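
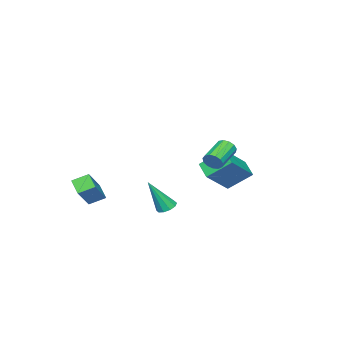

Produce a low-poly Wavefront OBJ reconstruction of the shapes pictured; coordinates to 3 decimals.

v 0.483 -1.003 -1.3
v 0.935 -1.16 -1.527
v 1.097 -1.637 0.36
v 0.976 -0.852 -1.424
v 0.828 -0.601 -1.274
v 0.548 -0.504 -1.134
v 0.244 -0.598 -1.057
v 0.031 -0.846 -1.073
v -0.009 -1.155 -1.176
v 0.139 -1.405 -1.326
v 0.418 -1.502 -1.467
v 0.723 -1.409 -1.543
v 3.449 -4.259 0.744
v 2.964 -3.626 1.116
v 2.235 -4.487 -0.453
v 1.75 -3.854 -0.082
v 3.85 -3.646 0.222
v 3.365 -3.013 0.593
v 2.636 -3.874 -0.976
v 2.151 -3.241 -0.604
v -2.259 0.679 -0.762
v -2.817 -0.047 -0.29
v -2.812 1.712 0.174
v -3.371 0.987 0.646
v -0.809 0.353 0.454
v -1.368 -0.372 0.926
v -1.363 1.387 1.39
v -1.921 0.661 1.862
v 2.705 2.697 3.123
v 2.851 2.917 3.548
v 1.58 2.882 4.002
v 1.435 2.663 3.577
v 2.782 3.125 3.37
v 1.511 3.09 3.825
v 2.689 3.197 3.114
v 1.418 3.162 3.569
v 2.601 3.11 2.861
v 1.33 3.076 3.316
v 2.546 2.893 2.691
v 1.275 2.858 3.146
v 2.542 2.613 2.658
v 1.271 2.578 3.112
v 2.589 2.36 2.773
v 1.319 2.325 3.227
v 2.674 2.214 2.998
v 1.403 2.179 3.453
v 2.769 2.222 3.263
v 1.498 2.187 3.718
v 2.843 2.38 3.484
v 1.572 2.346 3.938
v 2.874 2.64 3.59
v 1.603 2.605 4.044
f 2 1 4
f 2 4 3
f 4 1 5
f 4 5 3
f 5 1 6
f 5 6 3
f 6 1 7
f 6 7 3
f 7 1 8
f 7 8 3
f 8 1 9
f 8 9 3
f 9 1 10
f 9 10 3
f 10 1 11
f 10 11 3
f 11 1 12
f 11 12 3
f 12 1 2
f 12 2 3
f 14 16 13
f 17 14 13
f 13 16 15
f 15 17 13
f 14 20 16
f 18 14 17
f 18 20 14
f 16 20 15
f 19 17 15
f 15 20 19
f 19 18 17
f 20 18 19
f 22 24 21
f 25 22 21
f 21 24 23
f 23 25 21
f 22 28 24
f 26 22 25
f 26 28 22
f 24 28 23
f 27 25 23
f 23 28 27
f 27 26 25
f 28 26 27
f 30 29 33
f 30 33 31
f 31 33 34
f 31 34 32
f 33 29 35
f 33 35 34
f 34 35 36
f 34 36 32
f 35 29 37
f 35 37 36
f 36 37 38
f 36 38 32
f 37 29 39
f 37 39 38
f 38 39 40
f 38 40 32
f 39 29 41
f 39 41 40
f 40 41 42
f 40 42 32
f 41 29 43
f 41 43 42
f 42 43 44
f 42 44 32
f 43 29 45
f 43 45 44
f 44 45 46
f 44 46 32
f 45 29 47
f 45 47 46
f 46 47 48
f 46 48 32
f 47 29 49
f 47 49 48
f 48 49 50
f 48 50 32
f 49 29 51
f 49 51 50
f 50 51 52
f 50 52 32
f 51 29 30
f 51 30 52
f 52 30 31
f 52 31 32



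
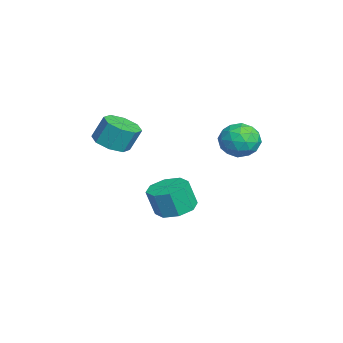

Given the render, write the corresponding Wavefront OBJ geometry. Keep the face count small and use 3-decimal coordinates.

v 1.777 1.701 -0.255
v 2.465 1.855 -0.916
v 2.455 0.345 0.136
v 3.143 0.499 -0.525
v 3.102 1.052 0.267
v 2.683 1.89 0.026
v 2.237 0.31 -0.806
v 1.818 1.148 -1.047
v 2.75 0.995 -1.257
v 3.284 1.454 -0.594
v 1.636 0.746 -0.186
v 2.17 1.205 0.477
v 2.061 1.897 -0.62
v 2.859 0.303 -0.16
v 2.834 0.628 0.306
v 3.239 0.719 -0.083
v 2.189 1.917 -0.066
v 2.594 2.008 -0.455
v 2.968 1.536 0.241
v 2.326 0.192 -0.325
v 2.731 0.283 -0.714
v 1.681 1.481 -0.697
v 2.086 1.572 -1.086
v 1.952 0.664 -1.021
v 2.634 1.482 -1.209
v 3.032 0.685 -0.979
v 2.5 0.574 -1.144
v 2.253 1.067 -1.286
v 2.948 1.752 -0.819
v 3.346 0.955 -0.589
v 3.322 1.28 -0.123
v 3.076 1.772 -0.265
v 3.115 1.246 -1.019
v 1.574 1.245 -0.191
v 1.972 0.448 0.039
v 1.844 0.428 -0.515
v 1.598 0.92 -0.657
v 1.888 1.515 0.199
v 2.286 0.718 0.429
v 2.667 1.133 0.506
v 2.42 1.626 0.364
v 1.805 0.954 0.239
v 1.986 -1.513 -4.621
v 2.707 -2.107 -4.794
v 2.695 -2.501 -3.492
v 1.974 -1.907 -3.319
v 2.933 -1.446 -4.592
v 2.921 -1.84 -3.29
v 2.604 -0.825 -4.407
v 2.592 -1.218 -3.105
v 1.913 -0.606 -4.347
v 1.901 -1 -3.046
v 1.265 -0.919 -4.448
v 1.253 -1.313 -3.146
v 1.039 -1.58 -4.65
v 1.027 -1.974 -3.348
v 1.368 -2.202 -4.835
v 1.356 -2.595 -3.533
v 2.059 -2.42 -4.894
v 2.047 -2.814 -3.593
v 1.438 -4.251 -0.897
v 1.989 -4.881 -0.593
v 1.972 -4.359 0.52
v 1.422 -3.729 0.217
v 2.322 -4.341 -0.841
v 2.305 -3.82 0.273
v 2.138 -3.748 -1.122
v 2.121 -3.227 -0.008
v 1.544 -3.45 -1.27
v 1.527 -2.928 -0.157
v 0.888 -3.621 -1.2
v 0.871 -3.099 -0.087
v 0.555 -4.16 -0.953
v 0.538 -3.639 0.161
v 0.739 -4.753 -0.672
v 0.722 -4.232 0.442
v 1.333 -5.052 -0.523
v 1.316 -4.53 0.59
f 1 38 17
f 38 12 41
f 17 41 6
f 38 41 17
f 1 17 13
f 17 6 18
f 13 18 2
f 17 18 13
f 1 13 22
f 13 2 23
f 22 23 8
f 13 23 22
f 1 22 34
f 22 8 37
f 34 37 11
f 22 37 34
f 1 34 38
f 34 11 42
f 38 42 12
f 34 42 38
f 2 18 29
f 18 6 32
f 29 32 10
f 18 32 29
f 6 41 19
f 41 12 40
f 19 40 5
f 41 40 19
f 12 42 39
f 42 11 35
f 39 35 3
f 42 35 39
f 11 37 36
f 37 8 24
f 36 24 7
f 37 24 36
f 8 23 28
f 23 2 25
f 28 25 9
f 23 25 28
f 4 30 16
f 30 10 31
f 16 31 5
f 30 31 16
f 4 16 14
f 16 5 15
f 14 15 3
f 16 15 14
f 4 14 21
f 14 3 20
f 21 20 7
f 14 20 21
f 4 21 26
f 21 7 27
f 26 27 9
f 21 27 26
f 4 26 30
f 26 9 33
f 30 33 10
f 26 33 30
f 5 31 19
f 31 10 32
f 19 32 6
f 31 32 19
f 3 15 39
f 15 5 40
f 39 40 12
f 15 40 39
f 7 20 36
f 20 3 35
f 36 35 11
f 20 35 36
f 9 27 28
f 27 7 24
f 28 24 8
f 27 24 28
f 10 33 29
f 33 9 25
f 29 25 2
f 33 25 29
f 44 43 47
f 44 47 45
f 45 47 48
f 45 48 46
f 47 43 49
f 47 49 48
f 48 49 50
f 48 50 46
f 49 43 51
f 49 51 50
f 50 51 52
f 50 52 46
f 51 43 53
f 51 53 52
f 52 53 54
f 52 54 46
f 53 43 55
f 53 55 54
f 54 55 56
f 54 56 46
f 55 43 57
f 55 57 56
f 56 57 58
f 56 58 46
f 57 43 59
f 57 59 58
f 58 59 60
f 58 60 46
f 59 43 44
f 59 44 60
f 60 44 45
f 60 45 46
f 62 61 65
f 62 65 63
f 63 65 66
f 63 66 64
f 65 61 67
f 65 67 66
f 66 67 68
f 66 68 64
f 67 61 69
f 67 69 68
f 68 69 70
f 68 70 64
f 69 61 71
f 69 71 70
f 70 71 72
f 70 72 64
f 71 61 73
f 71 73 72
f 72 73 74
f 72 74 64
f 73 61 75
f 73 75 74
f 74 75 76
f 74 76 64
f 75 61 77
f 75 77 76
f 76 77 78
f 76 78 64
f 77 61 62
f 77 62 78
f 78 62 63
f 78 63 64



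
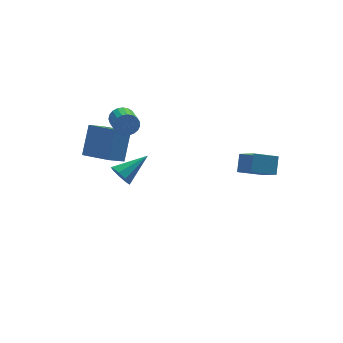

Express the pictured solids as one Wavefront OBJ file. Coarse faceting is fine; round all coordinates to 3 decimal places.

v -2.224 3.254 -3.771
v -1.795 2.918 -4.356
v -0.496 3.826 -2.829
v -1.901 3.441 -4.478
v -2.158 3.876 -4.27
v -2.447 4.021 -3.828
v -2.631 3.807 -3.359
v -2.625 3.334 -3.083
v -2.432 2.824 -3.129
v -2.141 2.516 -3.475
v -1.89 2.553 -3.96
v -3.494 3.204 -1.795
v -2.44 1.454 -1.16
v -4.46 2.837 -1.205
v -3.406 1.086 -0.57
v -2.854 4.194 -0.13
v -1.8 2.443 0.505
v -3.82 3.826 0.46
v -2.766 2.076 1.095
v -2.298 2.415 1.718
v -1.962 2.215 1.101
v -2.046 0.825 1.505
v -2.382 1.025 2.122
v -1.728 2.256 1.29
v -1.812 0.866 1.694
v -1.593 2.325 1.553
v -1.676 0.935 1.957
v -1.579 2.409 1.845
v -1.663 1.019 2.249
v -1.69 2.494 2.114
v -1.774 1.104 2.518
v -1.906 2.565 2.315
v -1.99 1.175 2.719
v -2.19 2.611 2.413
v -2.273 1.221 2.817
v -2.492 2.622 2.39
v -2.576 1.232 2.795
v -2.761 2.598 2.252
v -2.845 1.208 2.656
v -2.95 2.542 2.021
v -3.034 1.152 2.425
v -3.026 2.465 1.737
v -3.11 1.075 2.142
v -2.976 2.378 1.451
v -3.06 0.988 1.855
v -2.809 2.298 1.21
v -2.893 0.908 1.614
v -2.554 2.238 1.057
v -2.638 0.848 1.462
v -2.254 2.209 1.019
v -2.338 0.819 1.423
v 2.395 -3.426 0.558
v 2.71 -4.774 1.51
v 2.728 -2.734 1.427
v 3.044 -4.081 2.379
v 3.756 -3.459 0.061
v 4.072 -4.806 1.013
v 4.09 -2.766 0.93
v 4.405 -4.114 1.882
f 2 1 4
f 2 4 3
f 4 1 5
f 4 5 3
f 5 1 6
f 5 6 3
f 6 1 7
f 6 7 3
f 7 1 8
f 7 8 3
f 8 1 9
f 8 9 3
f 9 1 10
f 9 10 3
f 10 1 11
f 10 11 3
f 11 1 2
f 11 2 3
f 13 15 12
f 16 13 12
f 12 15 14
f 14 16 12
f 13 19 15
f 17 13 16
f 17 19 13
f 15 19 14
f 18 16 14
f 14 19 18
f 18 17 16
f 19 17 18
f 21 20 24
f 21 24 22
f 22 24 25
f 22 25 23
f 24 20 26
f 24 26 25
f 25 26 27
f 25 27 23
f 26 20 28
f 26 28 27
f 27 28 29
f 27 29 23
f 28 20 30
f 28 30 29
f 29 30 31
f 29 31 23
f 30 20 32
f 30 32 31
f 31 32 33
f 31 33 23
f 32 20 34
f 32 34 33
f 33 34 35
f 33 35 23
f 34 20 36
f 34 36 35
f 35 36 37
f 35 37 23
f 36 20 38
f 36 38 37
f 37 38 39
f 37 39 23
f 38 20 40
f 38 40 39
f 39 40 41
f 39 41 23
f 40 20 42
f 40 42 41
f 41 42 43
f 41 43 23
f 42 20 44
f 42 44 43
f 43 44 45
f 43 45 23
f 44 20 46
f 44 46 45
f 45 46 47
f 45 47 23
f 46 20 48
f 46 48 47
f 47 48 49
f 47 49 23
f 48 20 50
f 48 50 49
f 49 50 51
f 49 51 23
f 50 20 21
f 50 21 51
f 51 21 22
f 51 22 23
f 53 55 52
f 56 53 52
f 52 55 54
f 54 56 52
f 53 59 55
f 57 53 56
f 57 59 53
f 55 59 54
f 58 56 54
f 54 59 58
f 58 57 56
f 59 57 58



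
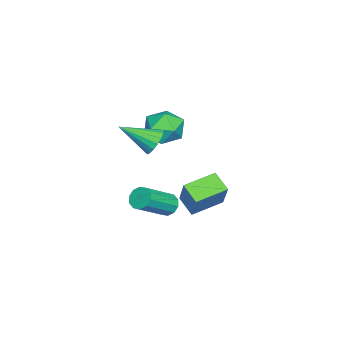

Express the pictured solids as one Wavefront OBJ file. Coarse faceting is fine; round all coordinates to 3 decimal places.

v 0.255 4.761 -3.065
v -0.411 3.99 -2.45
v 1.257 5.21 -1.417
v 0.59 4.439 -0.802
v 1.41 3.481 -3.418
v 0.743 2.71 -2.803
v 2.411 3.93 -1.77
v 1.745 3.159 -1.155
v -3.522 1.524 -0.363
v -2.492 2.026 -0.587
v -2.648 0.174 0.627
v -1.618 0.676 0.403
v -2.383 1.203 1.109
v -2.923 2.037 0.498
v -2.217 0.163 -0.458
v -2.757 0.997 -1.069
v -1.686 1.185 -0.645
v -1.789 1.828 0.323
v -3.351 0.372 -0.283
v -3.454 1.015 0.685
v 0.607 1.463 0.935
v 1.008 1.883 1.514
v 0.933 -0.243 1.945
v 0.636 1.885 1.638
v 0.257 1.79 1.601
v -0.042 1.621 1.411
v -0.192 1.416 1.112
v -0.16 1.221 0.773
v 0.049 1.082 0.471
v 0.385 1.031 0.275
v 0.772 1.078 0.23
v 1.121 1.214 0.347
v 1.352 1.407 0.599
v 1.413 1.613 0.927
v 1.289 1.785 1.258
v 2.646 2.601 -2.017
v 2.956 2.367 -2.55
v 4.385 1.405 -1.297
v 4.074 1.639 -0.763
v 3.12 2.729 -2.458
v 4.548 1.767 -1.205
v 3.102 3.043 -2.197
v 4.53 2.08 -0.944
v 2.91 3.187 -1.868
v 4.338 2.225 -0.614
v 2.617 3.108 -1.595
v 4.046 2.146 -0.342
v 2.335 2.835 -1.483
v 3.764 1.873 -0.23
v 2.172 2.473 -1.575
v 3.6 1.511 -0.322
v 2.19 2.16 -1.836
v 3.618 1.197 -0.583
v 2.382 2.015 -2.166
v 3.81 1.053 -0.912
v 2.674 2.094 -2.438
v 4.103 1.132 -1.185
f 2 4 1
f 5 2 1
f 1 4 3
f 3 5 1
f 2 8 4
f 6 2 5
f 6 8 2
f 4 8 3
f 7 5 3
f 3 8 7
f 7 6 5
f 8 6 7
f 9 20 14
f 9 14 10
f 9 10 16
f 9 16 19
f 9 19 20
f 10 14 18
f 14 20 13
f 20 19 11
f 19 16 15
f 16 10 17
f 12 18 13
f 12 13 11
f 12 11 15
f 12 15 17
f 12 17 18
f 13 18 14
f 11 13 20
f 15 11 19
f 17 15 16
f 18 17 10
f 22 21 24
f 22 24 23
f 24 21 25
f 24 25 23
f 25 21 26
f 25 26 23
f 26 21 27
f 26 27 23
f 27 21 28
f 27 28 23
f 28 21 29
f 28 29 23
f 29 21 30
f 29 30 23
f 30 21 31
f 30 31 23
f 31 21 32
f 31 32 23
f 32 21 33
f 32 33 23
f 33 21 34
f 33 34 23
f 34 21 35
f 34 35 23
f 35 21 22
f 35 22 23
f 37 36 40
f 37 40 38
f 38 40 41
f 38 41 39
f 40 36 42
f 40 42 41
f 41 42 43
f 41 43 39
f 42 36 44
f 42 44 43
f 43 44 45
f 43 45 39
f 44 36 46
f 44 46 45
f 45 46 47
f 45 47 39
f 46 36 48
f 46 48 47
f 47 48 49
f 47 49 39
f 48 36 50
f 48 50 49
f 49 50 51
f 49 51 39
f 50 36 52
f 50 52 51
f 51 52 53
f 51 53 39
f 52 36 54
f 52 54 53
f 53 54 55
f 53 55 39
f 54 36 56
f 54 56 55
f 55 56 57
f 55 57 39
f 56 36 37
f 56 37 57
f 57 37 38
f 57 38 39



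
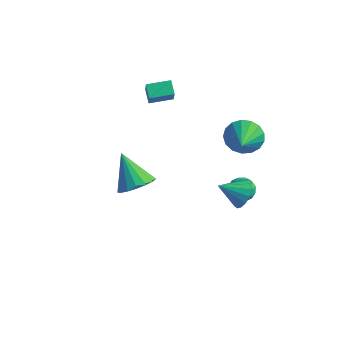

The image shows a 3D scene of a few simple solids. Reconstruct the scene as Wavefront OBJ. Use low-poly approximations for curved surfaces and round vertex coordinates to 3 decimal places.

v 0.318 -3.373 0.504
v 1.007 -3.593 1.165
v -0.898 -2.887 1.936
v 1.081 -3.139 1.074
v 0.98 -2.739 0.852
v 0.727 -2.483 0.55
v 0.381 -2.432 0.238
v 0.02 -2.596 -0.013
v -0.272 -2.938 -0.145
v -0.429 -3.379 -0.129
v -0.415 -3.819 0.032
v -0.233 -4.157 0.302
v 0.076 -4.315 0.618
v 0.44 -4.258 0.908
v 0.776 -3.997 1.105
v 3.213 2.285 -2.521
v 3.72 1.816 -2.777
v 2.36 1.484 -2.743
v 2.867 1.015 -2.999
v 2.845 1.178 -2.281
v 3.372 1.673 -2.144
v 2.708 1.627 -3.376
v 3.235 2.122 -3.239
v 3.407 1.409 -3.305
v 3.492 1.132 -2.629
v 2.588 2.168 -2.891
v 2.673 1.891 -2.215
v 3.542 2.121 -2.63
v 2.538 1.179 -2.89
v 2.526 1.275 -2.469
v 2.823 0.999 -2.619
v 3.337 2.036 -2.258
v 3.635 1.761 -2.408
v 3.12 1.386 -2.117
v 2.445 1.539 -3.112
v 2.743 1.264 -3.262
v 3.257 2.301 -2.901
v 3.554 2.025 -3.051
v 2.96 1.914 -3.403
v 3.656 1.606 -3.09
v 3.154 1.136 -3.221
v 3.061 1.495 -3.442
v 3.371 1.786 -3.362
v 3.705 1.443 -2.693
v 3.204 0.972 -2.823
v 3.191 1.068 -2.402
v 3.501 1.359 -2.321
v 3.522 1.204 -3.003
v 2.876 2.328 -2.697
v 2.375 1.857 -2.827
v 2.579 1.941 -3.199
v 2.889 2.232 -3.118
v 2.926 2.164 -2.299
v 2.424 1.694 -2.43
v 2.709 1.514 -2.158
v 3.019 1.805 -2.078
v 2.558 2.096 -2.517
v -2.988 2.385 0.292
v -2.537 1.804 1.436
v -3.516 2.859 0.741
v -3.065 2.279 1.885
v -2.095 3.281 0.395
v -1.644 2.701 1.539
v -2.623 3.756 0.844
v -2.172 3.175 1.988
v 3.786 0.513 -1.601
v 4.399 0.136 -1.13
v 2.814 -0.193 -0.899
v 4.306 0.475 -0.917
v 4.094 0.824 -0.86
v 3.811 1.101 -0.974
v 3.523 1.243 -1.23
v 3.294 1.218 -1.572
v 3.179 1.031 -1.92
v 3.202 0.726 -2.195
v 3.359 0.371 -2.334
v 3.614 0.049 -2.305
v 3.908 -0.166 -2.114
v 4.174 -0.227 -1.806
v 4.351 -0.118 -1.451
v 2.14 3.186 -0.243
v 2.996 3.303 -0.805
v 2.76 1.954 0.443
v 3.082 3.572 -0.401
v 2.953 3.752 0.039
v 2.638 3.803 0.415
v 2.208 3.712 0.64
v 1.763 3.501 0.662
v 1.405 3.217 0.477
v 1.215 2.927 0.127
v 1.237 2.695 -0.307
v 1.466 2.576 -0.728
v 1.849 2.597 -1.037
v 2.299 2.752 -1.164
v 2.713 3.007 -1.08
f 2 1 4
f 2 4 3
f 4 1 5
f 4 5 3
f 5 1 6
f 5 6 3
f 6 1 7
f 6 7 3
f 7 1 8
f 7 8 3
f 8 1 9
f 8 9 3
f 9 1 10
f 9 10 3
f 10 1 11
f 10 11 3
f 11 1 12
f 11 12 3
f 12 1 13
f 12 13 3
f 13 1 14
f 13 14 3
f 14 1 15
f 14 15 3
f 15 1 2
f 15 2 3
f 16 53 32
f 53 27 56
f 32 56 21
f 53 56 32
f 16 32 28
f 32 21 33
f 28 33 17
f 32 33 28
f 16 28 37
f 28 17 38
f 37 38 23
f 28 38 37
f 16 37 49
f 37 23 52
f 49 52 26
f 37 52 49
f 16 49 53
f 49 26 57
f 53 57 27
f 49 57 53
f 17 33 44
f 33 21 47
f 44 47 25
f 33 47 44
f 21 56 34
f 56 27 55
f 34 55 20
f 56 55 34
f 27 57 54
f 57 26 50
f 54 50 18
f 57 50 54
f 26 52 51
f 52 23 39
f 51 39 22
f 52 39 51
f 23 38 43
f 38 17 40
f 43 40 24
f 38 40 43
f 19 45 31
f 45 25 46
f 31 46 20
f 45 46 31
f 19 31 29
f 31 20 30
f 29 30 18
f 31 30 29
f 19 29 36
f 29 18 35
f 36 35 22
f 29 35 36
f 19 36 41
f 36 22 42
f 41 42 24
f 36 42 41
f 19 41 45
f 41 24 48
f 45 48 25
f 41 48 45
f 20 46 34
f 46 25 47
f 34 47 21
f 46 47 34
f 18 30 54
f 30 20 55
f 54 55 27
f 30 55 54
f 22 35 51
f 35 18 50
f 51 50 26
f 35 50 51
f 24 42 43
f 42 22 39
f 43 39 23
f 42 39 43
f 25 48 44
f 48 24 40
f 44 40 17
f 48 40 44
f 59 61 58
f 62 59 58
f 58 61 60
f 60 62 58
f 59 65 61
f 63 59 62
f 63 65 59
f 61 65 60
f 64 62 60
f 60 65 64
f 64 63 62
f 65 63 64
f 67 66 69
f 67 69 68
f 69 66 70
f 69 70 68
f 70 66 71
f 70 71 68
f 71 66 72
f 71 72 68
f 72 66 73
f 72 73 68
f 73 66 74
f 73 74 68
f 74 66 75
f 74 75 68
f 75 66 76
f 75 76 68
f 76 66 77
f 76 77 68
f 77 66 78
f 77 78 68
f 78 66 79
f 78 79 68
f 79 66 80
f 79 80 68
f 80 66 67
f 80 67 68
f 82 81 84
f 82 84 83
f 84 81 85
f 84 85 83
f 85 81 86
f 85 86 83
f 86 81 87
f 86 87 83
f 87 81 88
f 87 88 83
f 88 81 89
f 88 89 83
f 89 81 90
f 89 90 83
f 90 81 91
f 90 91 83
f 91 81 92
f 91 92 83
f 92 81 93
f 92 93 83
f 93 81 94
f 93 94 83
f 94 81 95
f 94 95 83
f 95 81 82
f 95 82 83



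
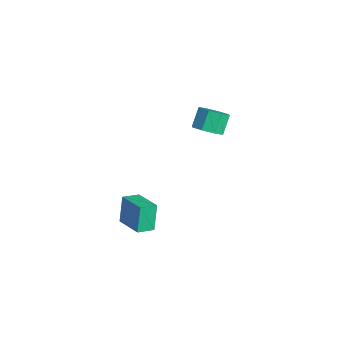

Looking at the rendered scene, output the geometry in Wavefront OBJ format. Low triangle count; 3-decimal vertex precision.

v 2.796 2.269 3.271
v 3.404 2.709 3.275
v 2.991 3.271 4.073
v 2.384 2.831 4.069
v 2.993 2.904 2.925
v 2.58 3.467 3.723
v 2.467 2.728 2.777
v 2.054 3.29 3.576
v 2.134 2.282 2.919
v 1.721 2.844 3.718
v 2.189 1.829 3.267
v 1.776 2.391 4.065
v 2.6 1.633 3.617
v 2.187 2.196 4.415
v 3.126 1.81 3.764
v 2.713 2.372 4.563
v 3.459 2.256 3.622
v 3.046 2.818 4.421
v 1.635 -1.545 -2.642
v 1.226 -1.183 -1.352
v 1.611 -0.7 -2.886
v 1.202 -0.338 -1.597
v 3.098 -1.382 -2.223
v 2.689 -1.02 -0.934
v 3.074 -0.537 -2.468
v 2.665 -0.175 -1.178
f 2 1 5
f 2 5 3
f 3 5 6
f 3 6 4
f 5 1 7
f 5 7 6
f 6 7 8
f 6 8 4
f 7 1 9
f 7 9 8
f 8 9 10
f 8 10 4
f 9 1 11
f 9 11 10
f 10 11 12
f 10 12 4
f 11 1 13
f 11 13 12
f 12 13 14
f 12 14 4
f 13 1 15
f 13 15 14
f 14 15 16
f 14 16 4
f 15 1 17
f 15 17 16
f 16 17 18
f 16 18 4
f 17 1 2
f 17 2 18
f 18 2 3
f 18 3 4
f 20 22 19
f 23 20 19
f 19 22 21
f 21 23 19
f 20 26 22
f 24 20 23
f 24 26 20
f 22 26 21
f 25 23 21
f 21 26 25
f 25 24 23
f 26 24 25



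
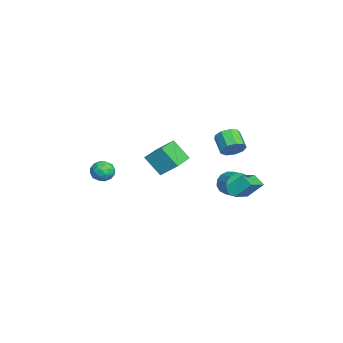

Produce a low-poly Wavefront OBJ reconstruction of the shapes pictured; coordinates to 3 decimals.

v 0.462 3.302 -3.203
v 0.818 3.053 -3.91
v 1.814 3.549 -3.584
v 1.458 3.798 -2.877
v 0.654 3.44 -3.999
v 1.65 3.936 -3.672
v 0.438 3.79 -3.874
v 1.435 4.286 -3.548
v 0.229 4.01 -3.569
v 1.226 4.506 -3.243
v 0.083 4.039 -3.167
v 1.079 4.536 -2.84
v 0.037 3.872 -2.774
v 1.034 4.368 -2.447
v 0.106 3.551 -2.496
v 1.102 4.047 -2.17
v 0.27 3.164 -2.408
v 1.266 3.66 -2.081
v 0.485 2.814 -2.532
v 1.482 3.31 -2.206
v 0.694 2.594 -2.837
v 1.691 3.09 -2.511
v 0.841 2.564 -3.24
v 1.837 3.061 -2.913
v 0.886 2.732 -3.633
v 1.883 3.228 -3.306
v 3.627 2.924 -1.938
v 3.679 3.812 -1.004
v 2.318 3.688 -2.591
v 2.371 4.576 -1.656
v 4.149 3.404 -2.424
v 4.202 4.292 -1.489
v 2.841 4.168 -3.076
v 2.893 5.056 -2.142
v -5.22 -0.752 -3.191
v -4.86 0.25 -2.282
v -4.714 0.177 -4.417
v -4.354 1.18 -3.508
v -3.546 -1.48 -3.052
v -3.186 -0.477 -2.143
v -3.04 -0.55 -4.278
v -2.68 0.452 -3.369
v 2.235 -3.947 -1.084
v 2.549 -3.457 -1.552
v 3.271 -4.023 -0.468
v 3.585 -3.533 -0.936
v 3.052 -3.309 -0.464
v 2.412 -3.262 -0.845
v 3.408 -4.218 -1.175
v 2.768 -4.171 -1.556
v 3.275 -3.625 -1.608
v 3.054 -3.063 -1.168
v 2.766 -4.417 -0.852
v 2.545 -3.855 -0.412
v 2.301 -3.695 -1.372
v 3.519 -3.785 -0.648
v 3.205 -3.653 -0.37
v 3.39 -3.365 -0.645
v 2.22 -3.581 -0.957
v 2.405 -3.293 -1.232
v 2.7 -3.206 -0.592
v 3.415 -4.187 -0.788
v 3.6 -3.899 -1.063
v 2.43 -4.115 -1.375
v 2.615 -3.827 -1.65
v 3.12 -4.274 -1.428
v 2.912 -3.506 -1.68
v 3.521 -3.551 -1.318
v 3.417 -3.953 -1.459
v 3.041 -3.925 -1.683
v 2.783 -3.176 -1.422
v 3.392 -3.221 -1.059
v 3.078 -3.089 -0.782
v 2.702 -3.061 -1.006
v 3.209 -3.274 -1.455
v 2.428 -4.259 -0.961
v 3.037 -4.304 -0.598
v 3.118 -4.419 -1.014
v 2.742 -4.391 -1.238
v 2.299 -3.929 -0.702
v 2.908 -3.974 -0.34
v 2.779 -3.555 -0.337
v 2.403 -3.527 -0.561
v 2.611 -4.206 -0.565
v -3.35 3.693 -2.35
v -2.866 3.321 -1.833
v -3.885 2.996 -1.112
v -4.37 3.367 -1.63
v -2.93 3.845 -1.687
v -3.949 3.519 -0.966
v -3.191 4.297 -1.851
v -4.21 3.972 -1.131
v -3.526 4.467 -2.249
v -4.545 4.141 -1.528
v -3.779 4.274 -2.694
v -4.798 3.948 -1.974
v -3.832 3.809 -2.979
v -4.851 3.484 -2.258
v -3.659 3.29 -2.969
v -4.678 2.965 -2.248
v -3.342 2.959 -2.67
v -4.361 2.634 -1.949
v -3.029 2.972 -2.221
v -4.048 2.646 -1.501
f 2 1 5
f 2 5 3
f 3 5 6
f 3 6 4
f 5 1 7
f 5 7 6
f 6 7 8
f 6 8 4
f 7 1 9
f 7 9 8
f 8 9 10
f 8 10 4
f 9 1 11
f 9 11 10
f 10 11 12
f 10 12 4
f 11 1 13
f 11 13 12
f 12 13 14
f 12 14 4
f 13 1 15
f 13 15 14
f 14 15 16
f 14 16 4
f 15 1 17
f 15 17 16
f 16 17 18
f 16 18 4
f 17 1 19
f 17 19 18
f 18 19 20
f 18 20 4
f 19 1 21
f 19 21 20
f 20 21 22
f 20 22 4
f 21 1 23
f 21 23 22
f 22 23 24
f 22 24 4
f 23 1 25
f 23 25 24
f 24 25 26
f 24 26 4
f 25 1 2
f 25 2 26
f 26 2 3
f 26 3 4
f 28 30 27
f 31 28 27
f 27 30 29
f 29 31 27
f 28 34 30
f 32 28 31
f 32 34 28
f 30 34 29
f 33 31 29
f 29 34 33
f 33 32 31
f 34 32 33
f 36 38 35
f 39 36 35
f 35 38 37
f 37 39 35
f 36 42 38
f 40 36 39
f 40 42 36
f 38 42 37
f 41 39 37
f 37 42 41
f 41 40 39
f 42 40 41
f 43 80 59
f 80 54 83
f 59 83 48
f 80 83 59
f 43 59 55
f 59 48 60
f 55 60 44
f 59 60 55
f 43 55 64
f 55 44 65
f 64 65 50
f 55 65 64
f 43 64 76
f 64 50 79
f 76 79 53
f 64 79 76
f 43 76 80
f 76 53 84
f 80 84 54
f 76 84 80
f 44 60 71
f 60 48 74
f 71 74 52
f 60 74 71
f 48 83 61
f 83 54 82
f 61 82 47
f 83 82 61
f 54 84 81
f 84 53 77
f 81 77 45
f 84 77 81
f 53 79 78
f 79 50 66
f 78 66 49
f 79 66 78
f 50 65 70
f 65 44 67
f 70 67 51
f 65 67 70
f 46 72 58
f 72 52 73
f 58 73 47
f 72 73 58
f 46 58 56
f 58 47 57
f 56 57 45
f 58 57 56
f 46 56 63
f 56 45 62
f 63 62 49
f 56 62 63
f 46 63 68
f 63 49 69
f 68 69 51
f 63 69 68
f 46 68 72
f 68 51 75
f 72 75 52
f 68 75 72
f 47 73 61
f 73 52 74
f 61 74 48
f 73 74 61
f 45 57 81
f 57 47 82
f 81 82 54
f 57 82 81
f 49 62 78
f 62 45 77
f 78 77 53
f 62 77 78
f 51 69 70
f 69 49 66
f 70 66 50
f 69 66 70
f 52 75 71
f 75 51 67
f 71 67 44
f 75 67 71
f 86 85 89
f 86 89 87
f 87 89 90
f 87 90 88
f 89 85 91
f 89 91 90
f 90 91 92
f 90 92 88
f 91 85 93
f 91 93 92
f 92 93 94
f 92 94 88
f 93 85 95
f 93 95 94
f 94 95 96
f 94 96 88
f 95 85 97
f 95 97 96
f 96 97 98
f 96 98 88
f 97 85 99
f 97 99 98
f 98 99 100
f 98 100 88
f 99 85 101
f 99 101 100
f 100 101 102
f 100 102 88
f 101 85 103
f 101 103 102
f 102 103 104
f 102 104 88
f 103 85 86
f 103 86 104
f 104 86 87
f 104 87 88



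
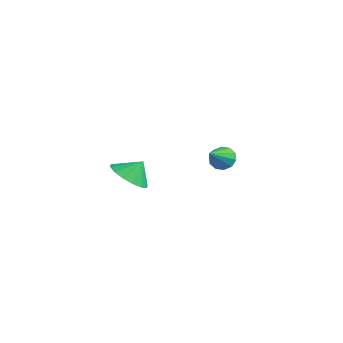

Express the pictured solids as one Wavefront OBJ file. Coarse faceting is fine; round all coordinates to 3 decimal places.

v -2.581 -4.022 1.043
v -1.978 -4.725 1.391
v -2.359 -3.438 1.837
v -1.682 -4.432 1.093
v -1.626 -4.029 0.781
v -1.827 -3.624 0.54
v -2.23 -3.325 0.433
v -2.727 -3.213 0.49
v -3.185 -3.318 0.695
v -3.481 -3.611 0.993
v -3.536 -4.014 1.305
v -3.335 -4.419 1.546
v -2.933 -4.718 1.653
v -2.436 -4.83 1.596
v -4.058 1.951 -0.236
v -3.677 1.745 -0.747
v -3.502 0.809 0.636
v -3.458 2.02 -0.527
v -3.469 2.268 -0.196
v -3.704 2.395 0.12
v -4.074 2.352 0.301
v -4.438 2.156 0.276
v -4.657 1.882 0.056
v -4.647 1.634 -0.276
v -4.411 1.507 -0.592
v -4.041 1.55 -0.772
f 2 1 4
f 2 4 3
f 4 1 5
f 4 5 3
f 5 1 6
f 5 6 3
f 6 1 7
f 6 7 3
f 7 1 8
f 7 8 3
f 8 1 9
f 8 9 3
f 9 1 10
f 9 10 3
f 10 1 11
f 10 11 3
f 11 1 12
f 11 12 3
f 12 1 13
f 12 13 3
f 13 1 14
f 13 14 3
f 14 1 2
f 14 2 3
f 16 15 18
f 16 18 17
f 18 15 19
f 18 19 17
f 19 15 20
f 19 20 17
f 20 15 21
f 20 21 17
f 21 15 22
f 21 22 17
f 22 15 23
f 22 23 17
f 23 15 24
f 23 24 17
f 24 15 25
f 24 25 17
f 25 15 26
f 25 26 17
f 26 15 16
f 26 16 17



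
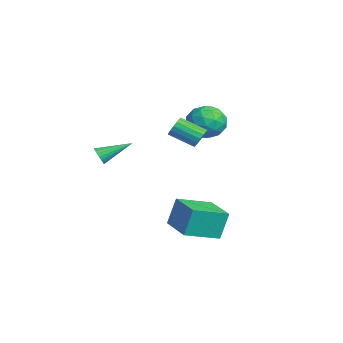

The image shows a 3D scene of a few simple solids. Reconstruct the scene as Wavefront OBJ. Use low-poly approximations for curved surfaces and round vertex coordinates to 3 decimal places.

v 3.072 -0.024 -3.805
v 2.932 0.508 -2.101
v 2.722 2.032 -4.475
v 2.582 2.563 -2.771
v 5.198 0.357 -3.749
v 5.058 0.888 -2.045
v 4.848 2.412 -4.419
v 4.708 2.944 -2.715
v -3.073 -2.441 -1.112
v -2.84 -2.681 -0.578
v -3.047 -0.539 -0.268
v -2.622 -2.624 -0.712
v -2.482 -2.536 -0.915
v -2.444 -2.431 -1.152
v -2.515 -2.328 -1.382
v -2.683 -2.245 -1.566
v -2.918 -2.195 -1.671
v -3.179 -2.188 -1.679
v -3.423 -2.224 -1.589
v -3.606 -2.298 -1.417
v -3.696 -2.397 -1.192
v -3.679 -2.503 -0.953
v -3.558 -2.598 -0.741
v -3.352 -2.666 -0.594
v -3.098 -2.696 -0.536
v 1.447 2.254 1.615
v 1.865 1.824 1.295
v 1.131 0.536 2.065
v 0.713 0.966 2.385
v 2.024 1.897 1.569
v 1.29 0.61 2.339
v 2.051 2.052 1.854
v 1.317 0.765 2.624
v 1.939 2.254 2.084
v 1.205 0.966 2.854
v 1.715 2.455 2.207
v 0.981 1.168 2.977
v 1.429 2.61 2.194
v 0.695 1.323 2.964
v 1.147 2.684 2.048
v 0.413 1.396 2.818
v 0.934 2.659 1.803
v 0.2 1.371 2.573
v 0.839 2.541 1.515
v 0.105 1.254 2.285
v 0.883 2.357 1.25
v 0.149 1.07 2.02
v 1.056 2.15 1.069
v 0.322 0.863 1.839
v 1.319 1.966 1.012
v 0.585 0.679 1.782
v 1.611 1.849 1.094
v 0.877 0.561 1.864
v -2.994 4.844 1.007
v -1.933 4.345 0.542
v -3.587 2.995 1.638
v -2.526 2.496 1.173
v -2.477 3.255 2.18
v -2.111 4.397 1.79
v -3.409 2.943 0.39
v -3.043 4.085 0
v -2.19 3.17 0.16
v -1.614 3.362 1.266
v -3.906 3.978 0.914
v -3.33 4.17 2.02
v -2.411 4.757 0.719
v -3.109 2.583 1.461
v -3.08 3.029 2.053
v -2.456 2.736 1.779
v -2.516 4.787 1.453
v -1.892 4.494 1.179
v -2.212 3.853 2.142
v -3.628 2.846 1.001
v -3.004 2.553 0.727
v -3.064 4.604 0.401
v -2.44 4.311 0.127
v -3.308 3.487 0.038
v -1.939 3.772 0.221
v -2.287 2.686 0.592
v -2.806 2.949 0.132
v -2.591 3.62 -0.097
v -1.6 3.886 0.871
v -1.949 2.799 1.242
v -1.92 3.245 1.834
v -1.704 3.916 1.605
v -1.751 3.195 0.647
v -3.571 4.541 0.938
v -3.92 3.454 1.309
v -3.816 3.424 0.575
v -3.6 4.095 0.346
v -3.233 4.654 1.588
v -3.581 3.568 1.959
v -2.929 3.72 2.277
v -2.714 4.391 2.048
v -3.769 4.145 1.533
f 2 4 1
f 5 2 1
f 1 4 3
f 3 5 1
f 2 8 4
f 6 2 5
f 6 8 2
f 4 8 3
f 7 5 3
f 3 8 7
f 7 6 5
f 8 6 7
f 10 9 12
f 10 12 11
f 12 9 13
f 12 13 11
f 13 9 14
f 13 14 11
f 14 9 15
f 14 15 11
f 15 9 16
f 15 16 11
f 16 9 17
f 16 17 11
f 17 9 18
f 17 18 11
f 18 9 19
f 18 19 11
f 19 9 20
f 19 20 11
f 20 9 21
f 20 21 11
f 21 9 22
f 21 22 11
f 22 9 23
f 22 23 11
f 23 9 24
f 23 24 11
f 24 9 25
f 24 25 11
f 25 9 10
f 25 10 11
f 27 26 30
f 27 30 28
f 28 30 31
f 28 31 29
f 30 26 32
f 30 32 31
f 31 32 33
f 31 33 29
f 32 26 34
f 32 34 33
f 33 34 35
f 33 35 29
f 34 26 36
f 34 36 35
f 35 36 37
f 35 37 29
f 36 26 38
f 36 38 37
f 37 38 39
f 37 39 29
f 38 26 40
f 38 40 39
f 39 40 41
f 39 41 29
f 40 26 42
f 40 42 41
f 41 42 43
f 41 43 29
f 42 26 44
f 42 44 43
f 43 44 45
f 43 45 29
f 44 26 46
f 44 46 45
f 45 46 47
f 45 47 29
f 46 26 48
f 46 48 47
f 47 48 49
f 47 49 29
f 48 26 50
f 48 50 49
f 49 50 51
f 49 51 29
f 50 26 52
f 50 52 51
f 51 52 53
f 51 53 29
f 52 26 27
f 52 27 53
f 53 27 28
f 53 28 29
f 54 91 70
f 91 65 94
f 70 94 59
f 91 94 70
f 54 70 66
f 70 59 71
f 66 71 55
f 70 71 66
f 54 66 75
f 66 55 76
f 75 76 61
f 66 76 75
f 54 75 87
f 75 61 90
f 87 90 64
f 75 90 87
f 54 87 91
f 87 64 95
f 91 95 65
f 87 95 91
f 55 71 82
f 71 59 85
f 82 85 63
f 71 85 82
f 59 94 72
f 94 65 93
f 72 93 58
f 94 93 72
f 65 95 92
f 95 64 88
f 92 88 56
f 95 88 92
f 64 90 89
f 90 61 77
f 89 77 60
f 90 77 89
f 61 76 81
f 76 55 78
f 81 78 62
f 76 78 81
f 57 83 69
f 83 63 84
f 69 84 58
f 83 84 69
f 57 69 67
f 69 58 68
f 67 68 56
f 69 68 67
f 57 67 74
f 67 56 73
f 74 73 60
f 67 73 74
f 57 74 79
f 74 60 80
f 79 80 62
f 74 80 79
f 57 79 83
f 79 62 86
f 83 86 63
f 79 86 83
f 58 84 72
f 84 63 85
f 72 85 59
f 84 85 72
f 56 68 92
f 68 58 93
f 92 93 65
f 68 93 92
f 60 73 89
f 73 56 88
f 89 88 64
f 73 88 89
f 62 80 81
f 80 60 77
f 81 77 61
f 80 77 81
f 63 86 82
f 86 62 78
f 82 78 55
f 86 78 82



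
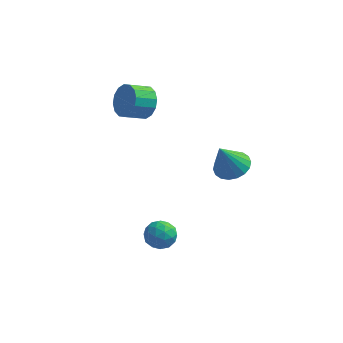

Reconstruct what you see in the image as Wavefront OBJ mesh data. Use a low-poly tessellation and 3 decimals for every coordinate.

v 2.787 -1.666 0.701
v 3.638 -1.466 1.019
v 2.333 -2.274 2.299
v 3.429 -1.117 1.092
v 3.092 -0.877 1.088
v 2.695 -0.792 1.007
v 2.316 -0.881 0.865
v 2.031 -1.125 0.691
v 1.895 -1.476 0.519
v 1.937 -1.865 0.383
v 2.146 -2.214 0.309
v 2.483 -2.455 0.314
v 2.88 -2.539 0.395
v 3.259 -2.45 0.536
v 3.544 -2.206 0.71
v 3.68 -1.855 0.882
v -1.005 -3.278 -4.109
v -0.748 -2.84 -3.425
v 0.308 -3.54 -4.435
v 0.565 -3.102 -3.751
v 0.165 -3.847 -3.654
v -0.647 -3.685 -3.452
v 0.207 -2.695 -4.408
v -0.605 -2.533 -4.206
v 0.001 -2.48 -3.61
v -0.025 -3.192 -3.144
v -0.415 -3.188 -4.716
v -0.441 -3.9 -4.25
v -0.992 -3.036 -3.738
v 0.552 -3.344 -4.122
v 0.316 -3.782 -4.064
v 0.467 -3.525 -3.662
v -0.932 -3.533 -3.754
v -0.781 -3.276 -3.352
v -0.245 -3.867 -3.487
v 0.341 -3.104 -4.508
v 0.492 -2.847 -4.106
v -0.907 -2.855 -4.198
v -0.756 -2.598 -3.796
v -0.195 -2.513 -4.373
v -0.4 -2.567 -3.445
v 0.371 -2.721 -3.637
v 0.161 -2.481 -4.023
v -0.316 -2.386 -3.904
v -0.416 -2.985 -3.171
v 0.356 -3.139 -3.363
v 0.121 -3.577 -3.305
v -0.356 -3.482 -3.187
v 0.024 -2.774 -3.28
v -0.796 -3.241 -4.497
v -0.024 -3.395 -4.689
v -0.084 -2.898 -4.673
v -0.561 -2.803 -4.555
v -0.811 -3.659 -4.223
v -0.04 -3.813 -4.415
v -0.124 -3.994 -3.956
v -0.601 -3.899 -3.837
v -0.464 -3.606 -4.58
v -2.775 2.538 0.856
v -2.069 2.22 1.473
v -2.878 1.444 2
v -3.585 1.762 1.384
v -2.289 2.615 1.715
v -3.099 1.838 2.243
v -2.639 2.988 1.728
v -3.449 2.212 2.255
v -3.026 3.241 1.506
v -3.836 2.465 2.034
v -3.345 3.306 1.111
v -4.155 2.53 1.639
v -3.512 3.165 0.648
v -4.322 2.389 1.175
v -3.482 2.856 0.24
v -4.291 2.08 0.767
v -3.261 2.462 -0.003
v -4.071 1.685 0.525
v -2.911 2.088 -0.015
v -3.721 1.312 0.512
v -2.524 1.835 0.206
v -3.334 1.059 0.734
v -2.205 1.77 0.601
v -3.015 0.994 1.129
v -2.038 1.911 1.065
v -2.848 1.135 1.592
f 2 1 4
f 2 4 3
f 4 1 5
f 4 5 3
f 5 1 6
f 5 6 3
f 6 1 7
f 6 7 3
f 7 1 8
f 7 8 3
f 8 1 9
f 8 9 3
f 9 1 10
f 9 10 3
f 10 1 11
f 10 11 3
f 11 1 12
f 11 12 3
f 12 1 13
f 12 13 3
f 13 1 14
f 13 14 3
f 14 1 15
f 14 15 3
f 15 1 16
f 15 16 3
f 16 1 2
f 16 2 3
f 17 54 33
f 54 28 57
f 33 57 22
f 54 57 33
f 17 33 29
f 33 22 34
f 29 34 18
f 33 34 29
f 17 29 38
f 29 18 39
f 38 39 24
f 29 39 38
f 17 38 50
f 38 24 53
f 50 53 27
f 38 53 50
f 17 50 54
f 50 27 58
f 54 58 28
f 50 58 54
f 18 34 45
f 34 22 48
f 45 48 26
f 34 48 45
f 22 57 35
f 57 28 56
f 35 56 21
f 57 56 35
f 28 58 55
f 58 27 51
f 55 51 19
f 58 51 55
f 27 53 52
f 53 24 40
f 52 40 23
f 53 40 52
f 24 39 44
f 39 18 41
f 44 41 25
f 39 41 44
f 20 46 32
f 46 26 47
f 32 47 21
f 46 47 32
f 20 32 30
f 32 21 31
f 30 31 19
f 32 31 30
f 20 30 37
f 30 19 36
f 37 36 23
f 30 36 37
f 20 37 42
f 37 23 43
f 42 43 25
f 37 43 42
f 20 42 46
f 42 25 49
f 46 49 26
f 42 49 46
f 21 47 35
f 47 26 48
f 35 48 22
f 47 48 35
f 19 31 55
f 31 21 56
f 55 56 28
f 31 56 55
f 23 36 52
f 36 19 51
f 52 51 27
f 36 51 52
f 25 43 44
f 43 23 40
f 44 40 24
f 43 40 44
f 26 49 45
f 49 25 41
f 45 41 18
f 49 41 45
f 60 59 63
f 60 63 61
f 61 63 64
f 61 64 62
f 63 59 65
f 63 65 64
f 64 65 66
f 64 66 62
f 65 59 67
f 65 67 66
f 66 67 68
f 66 68 62
f 67 59 69
f 67 69 68
f 68 69 70
f 68 70 62
f 69 59 71
f 69 71 70
f 70 71 72
f 70 72 62
f 71 59 73
f 71 73 72
f 72 73 74
f 72 74 62
f 73 59 75
f 73 75 74
f 74 75 76
f 74 76 62
f 75 59 77
f 75 77 76
f 76 77 78
f 76 78 62
f 77 59 79
f 77 79 78
f 78 79 80
f 78 80 62
f 79 59 81
f 79 81 80
f 80 81 82
f 80 82 62
f 81 59 83
f 81 83 82
f 82 83 84
f 82 84 62
f 83 59 60
f 83 60 84
f 84 60 61
f 84 61 62



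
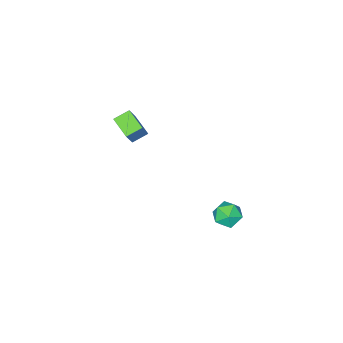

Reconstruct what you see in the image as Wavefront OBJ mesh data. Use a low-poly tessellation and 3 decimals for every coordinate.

v 2.29 -4.328 3.053
v 1.578 -4.062 3.386
v 2.462 -3.321 2.617
v 1.75 -3.056 2.95
v 3.01 -3.924 4.27
v 2.298 -3.659 4.603
v 3.182 -2.918 3.834
v 2.47 -2.652 4.167
v 1.887 2.949 1.439
v 2.476 2.841 1.012
v 1.824 1.779 1.648
v 2.413 1.671 1.221
v 2.485 2.014 1.868
v 2.524 2.737 1.739
v 1.776 1.883 0.921
v 1.815 2.606 0.792
v 2.408 2.182 0.692
v 2.846 2.263 1.277
v 1.454 2.357 1.383
v 1.892 2.438 1.968
f 2 4 1
f 5 2 1
f 1 4 3
f 3 5 1
f 2 8 4
f 6 2 5
f 6 8 2
f 4 8 3
f 7 5 3
f 3 8 7
f 7 6 5
f 8 6 7
f 9 20 14
f 9 14 10
f 9 10 16
f 9 16 19
f 9 19 20
f 10 14 18
f 14 20 13
f 20 19 11
f 19 16 15
f 16 10 17
f 12 18 13
f 12 13 11
f 12 11 15
f 12 15 17
f 12 17 18
f 13 18 14
f 11 13 20
f 15 11 19
f 17 15 16
f 18 17 10



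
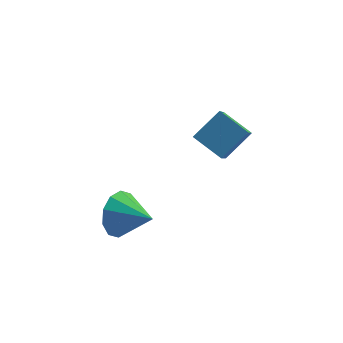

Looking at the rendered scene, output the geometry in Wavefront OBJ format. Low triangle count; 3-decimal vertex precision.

v -2.246 -2.799 -3.173
v -1.769 -2.646 -3.69
v -1.574 -3.581 -2.787
v -1.676 -2.391 -3.338
v -1.8 -2.293 -2.922
v -2.094 -2.388 -2.602
v -2.447 -2.64 -2.5
v -2.722 -2.953 -2.655
v -2.815 -3.207 -3.008
v -2.691 -3.306 -3.424
v -2.397 -3.211 -3.744
v -2.045 -2.959 -3.846
v -0.252 -2.782 -0.417
v 0.554 -2.494 0.174
v 0.205 -1.805 -1.516
v 1.011 -1.518 -0.926
v 0.289 -3.482 -0.814
v 1.095 -3.195 -0.224
v 0.746 -2.506 -1.914
v 1.552 -2.218 -1.323
f 2 1 4
f 2 4 3
f 4 1 5
f 4 5 3
f 5 1 6
f 5 6 3
f 6 1 7
f 6 7 3
f 7 1 8
f 7 8 3
f 8 1 9
f 8 9 3
f 9 1 10
f 9 10 3
f 10 1 11
f 10 11 3
f 11 1 12
f 11 12 3
f 12 1 2
f 12 2 3
f 14 16 13
f 17 14 13
f 13 16 15
f 15 17 13
f 14 20 16
f 18 14 17
f 18 20 14
f 16 20 15
f 19 17 15
f 15 20 19
f 19 18 17
f 20 18 19



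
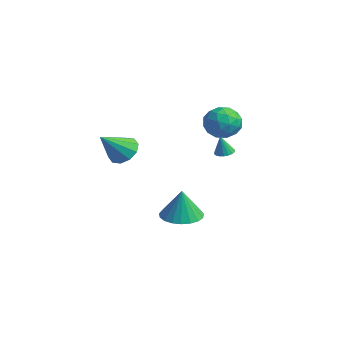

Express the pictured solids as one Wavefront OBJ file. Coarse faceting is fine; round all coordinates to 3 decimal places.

v -2.526 3.323 0.571
v -2.043 3.483 0.596
v -2.494 3.057 1.669
v -2.161 3.671 0.644
v -2.352 3.79 0.679
v -2.577 3.816 0.692
v -2.792 3.744 0.681
v -2.954 3.589 0.648
v -3.032 3.381 0.6
v -3.01 3.162 0.547
v -2.892 2.974 0.498
v -2.701 2.856 0.463
v -2.476 2.83 0.45
v -2.261 2.901 0.461
v -2.098 3.056 0.494
v -2.021 3.264 0.542
v -0.669 1.41 3.231
v -0.171 2.188 2.91
v 0.371 1.232 4.41
v 0.869 2.01 4.089
v -0.018 2.126 4.483
v -0.661 2.236 3.755
v 0.861 1.184 3.565
v 0.218 1.294 2.837
v 0.774 2.049 3.116
v 0.231 2.63 3.684
v -0.031 0.79 3.636
v -0.574 1.371 4.204
v -0.511 1.815 2.967
v 0.711 1.605 4.353
v 0.19 1.673 4.585
v 0.482 2.131 4.396
v -0.799 1.843 3.464
v -0.507 2.3 3.275
v -0.417 2.263 4.2
v 0.707 1.12 4.045
v 0.999 1.577 3.856
v -0.282 1.289 2.924
v 0.01 1.747 2.735
v 0.617 1.157 3.12
v 0.337 2.19 2.899
v 0.948 2.085 3.592
v 0.944 1.6 3.285
v 0.566 1.665 2.856
v 0.017 2.532 3.233
v 0.629 2.427 3.926
v 0.107 2.495 4.158
v -0.271 2.56 3.73
v 0.573 2.45 3.354
v -0.429 0.993 3.394
v 0.183 0.888 4.087
v 0.471 0.86 3.59
v 0.093 0.925 3.162
v -0.748 1.335 3.728
v -0.137 1.23 4.421
v -0.366 1.755 4.464
v -0.744 1.82 4.035
v -0.373 0.97 3.966
v -1.513 -2.56 2.107
v -0.993 -2.961 1.551
v -1.247 -3.86 3.293
v -0.696 -2.632 1.845
v -0.712 -2.276 2.239
v -1.033 -2.028 2.583
v -1.538 -1.983 2.744
v -2.032 -2.159 2.662
v -2.329 -2.488 2.368
v -2.313 -2.844 1.974
v -1.992 -3.092 1.631
v -1.487 -3.137 1.469
v -2.287 0.862 -3.038
v -1.355 0.353 -3.172
v -2.093 0.778 -1.362
v -1.228 0.78 -3.165
v -1.283 1.22 -3.136
v -1.512 1.599 -3.091
v -1.875 1.85 -3.036
v -2.31 1.931 -2.982
v -2.74 1.826 -2.937
v -3.092 1.556 -2.91
v -3.305 1.165 -2.905
v -3.341 0.722 -2.924
v -3.196 0.303 -2.962
v -2.893 -0.019 -3.013
v -2.486 -0.189 -3.068
v -2.044 -0.177 -3.119
v -1.644 0.015 -3.155
f 2 1 4
f 2 4 3
f 4 1 5
f 4 5 3
f 5 1 6
f 5 6 3
f 6 1 7
f 6 7 3
f 7 1 8
f 7 8 3
f 8 1 9
f 8 9 3
f 9 1 10
f 9 10 3
f 10 1 11
f 10 11 3
f 11 1 12
f 11 12 3
f 12 1 13
f 12 13 3
f 13 1 14
f 13 14 3
f 14 1 15
f 14 15 3
f 15 1 16
f 15 16 3
f 16 1 2
f 16 2 3
f 17 54 33
f 54 28 57
f 33 57 22
f 54 57 33
f 17 33 29
f 33 22 34
f 29 34 18
f 33 34 29
f 17 29 38
f 29 18 39
f 38 39 24
f 29 39 38
f 17 38 50
f 38 24 53
f 50 53 27
f 38 53 50
f 17 50 54
f 50 27 58
f 54 58 28
f 50 58 54
f 18 34 45
f 34 22 48
f 45 48 26
f 34 48 45
f 22 57 35
f 57 28 56
f 35 56 21
f 57 56 35
f 28 58 55
f 58 27 51
f 55 51 19
f 58 51 55
f 27 53 52
f 53 24 40
f 52 40 23
f 53 40 52
f 24 39 44
f 39 18 41
f 44 41 25
f 39 41 44
f 20 46 32
f 46 26 47
f 32 47 21
f 46 47 32
f 20 32 30
f 32 21 31
f 30 31 19
f 32 31 30
f 20 30 37
f 30 19 36
f 37 36 23
f 30 36 37
f 20 37 42
f 37 23 43
f 42 43 25
f 37 43 42
f 20 42 46
f 42 25 49
f 46 49 26
f 42 49 46
f 21 47 35
f 47 26 48
f 35 48 22
f 47 48 35
f 19 31 55
f 31 21 56
f 55 56 28
f 31 56 55
f 23 36 52
f 36 19 51
f 52 51 27
f 36 51 52
f 25 43 44
f 43 23 40
f 44 40 24
f 43 40 44
f 26 49 45
f 49 25 41
f 45 41 18
f 49 41 45
f 60 59 62
f 60 62 61
f 62 59 63
f 62 63 61
f 63 59 64
f 63 64 61
f 64 59 65
f 64 65 61
f 65 59 66
f 65 66 61
f 66 59 67
f 66 67 61
f 67 59 68
f 67 68 61
f 68 59 69
f 68 69 61
f 69 59 70
f 69 70 61
f 70 59 60
f 70 60 61
f 72 71 74
f 72 74 73
f 74 71 75
f 74 75 73
f 75 71 76
f 75 76 73
f 76 71 77
f 76 77 73
f 77 71 78
f 77 78 73
f 78 71 79
f 78 79 73
f 79 71 80
f 79 80 73
f 80 71 81
f 80 81 73
f 81 71 82
f 81 82 73
f 82 71 83
f 82 83 73
f 83 71 84
f 83 84 73
f 84 71 85
f 84 85 73
f 85 71 86
f 85 86 73
f 86 71 87
f 86 87 73
f 87 71 72
f 87 72 73



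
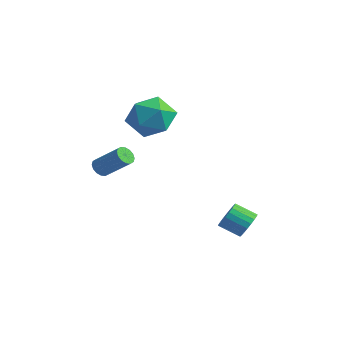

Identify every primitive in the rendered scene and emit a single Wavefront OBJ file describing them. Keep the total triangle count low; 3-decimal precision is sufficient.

v 2.246 3.981 -3.976
v 2.678 3.893 -3.394
v 1.827 3.352 -2.842
v 1.394 3.439 -3.424
v 2.547 4.16 -3.336
v 1.695 3.619 -2.784
v 2.363 4.396 -3.388
v 1.511 3.855 -2.836
v 2.159 4.561 -3.541
v 1.307 4.02 -2.989
v 1.97 4.624 -3.77
v 1.118 4.083 -3.218
v 1.829 4.577 -4.035
v 0.977 4.036 -3.483
v 1.76 4.426 -4.289
v 0.908 3.885 -3.737
v 1.775 4.199 -4.489
v 0.923 3.657 -3.937
v 1.871 3.933 -4.601
v 1.019 3.392 -4.049
v 2.032 3.676 -4.604
v 1.181 3.135 -4.052
v 2.23 3.471 -4.499
v 1.379 2.93 -3.947
v 2.431 3.355 -4.303
v 1.58 2.814 -3.751
v 2.6 3.347 -4.051
v 1.748 2.806 -3.499
v 2.707 3.448 -3.786
v 1.856 2.907 -3.234
v 2.735 3.641 -3.554
v 1.883 3.1 -3.002
v -3.961 0.66 -1.506
v -3.608 0.639 -1.9
v -2.385 1.099 -0.828
v -2.739 1.12 -0.434
v -3.702 0.897 -1.903
v -2.48 1.357 -0.831
v -3.866 1.091 -1.8
v -2.643 1.551 -0.728
v -4.056 1.169 -1.617
v -2.833 1.63 -0.545
v -4.22 1.112 -1.405
v -2.997 1.572 -0.333
v -4.315 0.933 -1.22
v -3.092 1.393 -0.148
v -4.315 0.681 -1.112
v -3.092 1.141 -0.04
v -4.22 0.423 -1.109
v -2.998 0.883 -0.037
v -4.057 0.229 -1.212
v -2.834 0.689 -0.14
v -3.867 0.15 -1.395
v -2.644 0.611 -0.323
v -3.703 0.208 -1.607
v -2.48 0.668 -0.535
v -3.608 0.387 -1.792
v -2.385 0.847 -0.72
v -2.096 3.026 0.847
v -1.247 2.207 1.294
v -3.453 2.373 2.226
v -2.604 1.554 2.673
v -2.437 2.792 2.846
v -1.599 3.196 1.994
v -3.101 1.384 1.526
v -2.263 1.788 0.674
v -1.869 1.192 1.713
v -1.458 2.062 2.53
v -3.242 2.518 0.99
v -2.831 3.388 1.807
f 2 1 5
f 2 5 3
f 3 5 6
f 3 6 4
f 5 1 7
f 5 7 6
f 6 7 8
f 6 8 4
f 7 1 9
f 7 9 8
f 8 9 10
f 8 10 4
f 9 1 11
f 9 11 10
f 10 11 12
f 10 12 4
f 11 1 13
f 11 13 12
f 12 13 14
f 12 14 4
f 13 1 15
f 13 15 14
f 14 15 16
f 14 16 4
f 15 1 17
f 15 17 16
f 16 17 18
f 16 18 4
f 17 1 19
f 17 19 18
f 18 19 20
f 18 20 4
f 19 1 21
f 19 21 20
f 20 21 22
f 20 22 4
f 21 1 23
f 21 23 22
f 22 23 24
f 22 24 4
f 23 1 25
f 23 25 24
f 24 25 26
f 24 26 4
f 25 1 27
f 25 27 26
f 26 27 28
f 26 28 4
f 27 1 29
f 27 29 28
f 28 29 30
f 28 30 4
f 29 1 31
f 29 31 30
f 30 31 32
f 30 32 4
f 31 1 2
f 31 2 32
f 32 2 3
f 32 3 4
f 34 33 37
f 34 37 35
f 35 37 38
f 35 38 36
f 37 33 39
f 37 39 38
f 38 39 40
f 38 40 36
f 39 33 41
f 39 41 40
f 40 41 42
f 40 42 36
f 41 33 43
f 41 43 42
f 42 43 44
f 42 44 36
f 43 33 45
f 43 45 44
f 44 45 46
f 44 46 36
f 45 33 47
f 45 47 46
f 46 47 48
f 46 48 36
f 47 33 49
f 47 49 48
f 48 49 50
f 48 50 36
f 49 33 51
f 49 51 50
f 50 51 52
f 50 52 36
f 51 33 53
f 51 53 52
f 52 53 54
f 52 54 36
f 53 33 55
f 53 55 54
f 54 55 56
f 54 56 36
f 55 33 57
f 55 57 56
f 56 57 58
f 56 58 36
f 57 33 34
f 57 34 58
f 58 34 35
f 58 35 36
f 59 70 64
f 59 64 60
f 59 60 66
f 59 66 69
f 59 69 70
f 60 64 68
f 64 70 63
f 70 69 61
f 69 66 65
f 66 60 67
f 62 68 63
f 62 63 61
f 62 61 65
f 62 65 67
f 62 67 68
f 63 68 64
f 61 63 70
f 65 61 69
f 67 65 66
f 68 67 60



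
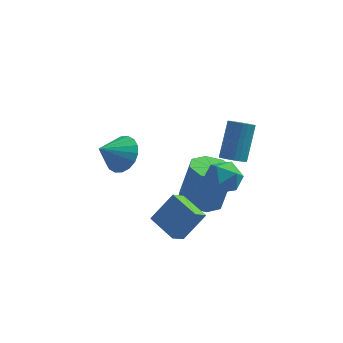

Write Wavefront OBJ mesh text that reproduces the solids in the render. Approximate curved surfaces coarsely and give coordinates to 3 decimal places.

v -3.567 2.594 0.188
v -3.065 2.919 1.014
v -4.413 1.806 1.012
v -3.395 3.227 0.969
v -3.76 3.41 0.769
v -4.086 3.43 0.454
v -4.31 3.286 0.086
v -4.386 3.004 -0.261
v -4.3 2.641 -0.52
v -4.069 2.269 -0.638
v -3.738 1.961 -0.593
v -3.374 1.778 -0.394
v -3.048 1.757 -0.079
v -2.824 1.902 0.289
v -2.748 2.184 0.637
v -2.834 2.547 0.895
v -0.193 3.42 -3.078
v 0.744 3.869 -3.333
v 1.25 4.029 -1.198
v 0.313 3.58 -0.942
v 0.148 4.422 -3.233
v 0.654 4.582 -1.098
v -0.647 4.388 -3.042
v -0.142 4.548 -0.907
v -1.177 3.787 -2.872
v -0.671 3.947 -0.737
v -1.13 2.971 -2.822
v -0.624 3.131 -0.687
v -0.534 2.418 -2.922
v -0.028 2.578 -0.787
v 0.262 2.452 -3.113
v 0.767 2.612 -0.978
v 0.791 3.053 -3.283
v 1.297 3.213 -1.148
v 1.605 0.472 1.885
v 2.157 0.273 1.169
v 0.543 -0.413 1.311
v 1.095 -0.612 0.595
v 1.302 -0.925 1.441
v 1.959 -0.379 1.795
v 0.741 0.239 0.685
v 1.398 0.785 1.039
v 1.623 0.129 0.427
v 1.97 -0.591 0.895
v 0.73 0.451 1.585
v 1.077 -0.269 2.053
v 1.649 0.528 1.991
v 2.235 0.399 2.004
v 2.436 1.462 3.602
v 1.851 1.592 3.589
v 2.234 0.593 1.874
v 2.435 1.657 3.472
v 2.144 0.779 1.762
v 2.346 1.842 3.36
v 1.979 0.925 1.685
v 2.18 1.989 3.283
v 1.764 1.012 1.655
v 1.965 2.075 3.253
v 1.531 1.025 1.676
v 1.732 2.088 3.274
v 1.316 0.962 1.744
v 1.517 2.025 3.342
v 1.152 0.833 1.851
v 1.353 1.897 3.449
v 1.064 0.658 1.978
v 1.265 1.721 3.576
v 1.065 0.463 2.108
v 1.266 1.527 3.706
v 1.154 0.278 2.22
v 1.356 1.341 3.818
v 1.32 0.131 2.297
v 1.521 1.195 3.895
v 1.535 0.045 2.327
v 1.736 1.108 3.925
v 1.768 0.032 2.306
v 1.969 1.095 3.904
v 1.983 0.095 2.238
v 2.184 1.158 3.836
v 2.147 0.223 2.131
v 2.348 1.287 3.729
v -0.275 -0.486 -2.692
v -0.639 -1.114 -2.194
v -1.408 0.481 -2.3
v -1.771 -0.147 -1.801
v 0.611 0.027 -1.399
v 0.248 -0.601 -0.9
v -0.521 0.994 -1.006
v -0.885 0.366 -0.508
f 2 1 4
f 2 4 3
f 4 1 5
f 4 5 3
f 5 1 6
f 5 6 3
f 6 1 7
f 6 7 3
f 7 1 8
f 7 8 3
f 8 1 9
f 8 9 3
f 9 1 10
f 9 10 3
f 10 1 11
f 10 11 3
f 11 1 12
f 11 12 3
f 12 1 13
f 12 13 3
f 13 1 14
f 13 14 3
f 14 1 15
f 14 15 3
f 15 1 16
f 15 16 3
f 16 1 2
f 16 2 3
f 18 17 21
f 18 21 19
f 19 21 22
f 19 22 20
f 21 17 23
f 21 23 22
f 22 23 24
f 22 24 20
f 23 17 25
f 23 25 24
f 24 25 26
f 24 26 20
f 25 17 27
f 25 27 26
f 26 27 28
f 26 28 20
f 27 17 29
f 27 29 28
f 28 29 30
f 28 30 20
f 29 17 31
f 29 31 30
f 30 31 32
f 30 32 20
f 31 17 33
f 31 33 32
f 32 33 34
f 32 34 20
f 33 17 18
f 33 18 34
f 34 18 19
f 34 19 20
f 35 46 40
f 35 40 36
f 35 36 42
f 35 42 45
f 35 45 46
f 36 40 44
f 40 46 39
f 46 45 37
f 45 42 41
f 42 36 43
f 38 44 39
f 38 39 37
f 38 37 41
f 38 41 43
f 38 43 44
f 39 44 40
f 37 39 46
f 41 37 45
f 43 41 42
f 44 43 36
f 48 47 51
f 48 51 49
f 49 51 52
f 49 52 50
f 51 47 53
f 51 53 52
f 52 53 54
f 52 54 50
f 53 47 55
f 53 55 54
f 54 55 56
f 54 56 50
f 55 47 57
f 55 57 56
f 56 57 58
f 56 58 50
f 57 47 59
f 57 59 58
f 58 59 60
f 58 60 50
f 59 47 61
f 59 61 60
f 60 61 62
f 60 62 50
f 61 47 63
f 61 63 62
f 62 63 64
f 62 64 50
f 63 47 65
f 63 65 64
f 64 65 66
f 64 66 50
f 65 47 67
f 65 67 66
f 66 67 68
f 66 68 50
f 67 47 69
f 67 69 68
f 68 69 70
f 68 70 50
f 69 47 71
f 69 71 70
f 70 71 72
f 70 72 50
f 71 47 73
f 71 73 72
f 72 73 74
f 72 74 50
f 73 47 75
f 73 75 74
f 74 75 76
f 74 76 50
f 75 47 77
f 75 77 76
f 76 77 78
f 76 78 50
f 77 47 79
f 77 79 78
f 78 79 80
f 78 80 50
f 79 47 48
f 79 48 80
f 80 48 49
f 80 49 50
f 82 84 81
f 85 82 81
f 81 84 83
f 83 85 81
f 82 88 84
f 86 82 85
f 86 88 82
f 84 88 83
f 87 85 83
f 83 88 87
f 87 86 85
f 88 86 87



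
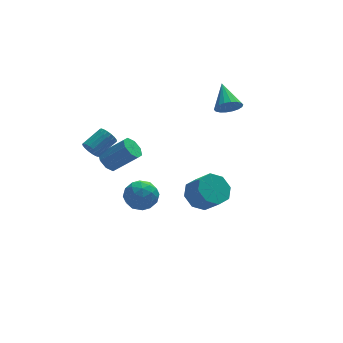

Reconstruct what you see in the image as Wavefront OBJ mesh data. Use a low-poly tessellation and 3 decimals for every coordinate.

v 3.376 1.674 3.355
v 4.067 1.565 3.477
v 3.444 3.006 4.165
v 4.069 1.729 3.207
v 3.933 1.883 2.966
v 3.687 1.995 2.803
v 3.38 2.044 2.748
v 3.072 2.019 2.814
v 2.824 1.926 2.987
v 2.686 1.784 3.232
v 2.684 1.62 3.502
v 2.82 1.466 3.743
v 3.066 1.354 3.907
v 3.373 1.305 3.961
v 3.681 1.33 3.895
v 3.929 1.422 3.722
v -3.172 2.57 0.944
v -2.86 2.39 0.529
v -1.855 2.911 1.06
v -2.168 3.09 1.476
v -2.933 2.611 0.451
v -1.928 3.131 0.982
v -3.053 2.823 0.471
v -2.048 3.343 1.002
v -3.197 2.985 0.584
v -2.192 3.505 1.116
v -3.336 3.065 0.769
v -2.331 3.585 1.301
v -3.443 3.047 0.989
v -2.438 3.567 1.52
v -3.496 2.934 1.199
v -2.491 3.454 1.731
v -3.485 2.749 1.36
v -2.48 3.27 1.891
v -3.412 2.529 1.438
v -2.407 3.049 1.969
v -3.292 2.317 1.418
v -2.287 2.837 1.949
v -3.148 2.155 1.304
v -2.143 2.675 1.836
v -3.009 2.075 1.119
v -2.004 2.595 1.651
v -2.902 2.093 0.9
v -1.897 2.613 1.431
v -2.849 2.206 0.689
v -1.844 2.726 1.221
v -2.187 3.24 -0.524
v -1.722 3.555 -0.889
v -0.587 3.115 0.18
v -1.053 2.8 0.544
v -1.935 3.861 -0.536
v -0.8 3.42 0.532
v -2.296 3.803 -0.177
v -1.161 3.362 0.892
v -2.594 3.415 -0.021
v -1.459 2.975 1.048
v -2.653 2.925 -0.16
v -1.518 2.485 0.909
v -2.44 2.62 -0.512
v -1.305 2.179 0.556
v -2.079 2.678 -0.872
v -0.944 2.237 0.197
v -1.781 3.065 -1.028
v -0.646 2.625 0.041
v 0.721 -2.557 0.66
v 1.314 -2.879 0.079
v 1.751 -3.625 0.939
v 1.159 -3.303 1.52
v 1.552 -2.342 0.424
v 1.99 -3.088 1.284
v 1.304 -1.931 0.907
v 1.741 -2.677 1.767
v 0.714 -1.886 1.245
v 1.152 -2.633 2.105
v 0.129 -2.235 1.241
v 0.566 -2.981 2.101
v -0.11 -2.772 0.896
v 0.328 -3.518 1.756
v 0.139 -3.183 0.413
v 0.576 -3.929 1.273
v 0.728 -3.227 0.075
v 1.166 -3.974 0.935
v -2.031 0.997 -1.51
v -1.493 1.291 -0.831
v -0.847 0.449 -2.209
v -0.309 0.743 -1.53
v -0.895 0.056 -1.385
v -1.627 0.394 -0.953
v -0.713 1.346 -2.087
v -1.445 1.684 -1.655
v -0.679 1.507 -1.188
v -0.791 0.709 -0.753
v -1.549 1.031 -2.287
v -1.661 0.233 -1.852
v -1.866 1.192 -1.109
v -0.474 0.548 -1.931
v -0.818 0.144 -1.846
v -0.503 0.317 -1.446
v -1.944 0.665 -1.181
v -1.629 0.838 -0.781
v -1.277 0.112 -1.107
v -0.711 0.902 -2.259
v -0.396 1.075 -1.859
v -1.837 1.423 -1.594
v -1.522 1.596 -1.194
v -1.063 1.628 -1.933
v -1.071 1.492 -0.919
v -0.376 1.17 -1.33
v -0.613 1.524 -1.658
v -1.043 1.723 -1.404
v -1.138 1.023 -0.664
v -0.442 0.701 -1.075
v -0.786 0.297 -0.99
v -1.216 0.496 -0.736
v -0.659 1.15 -0.874
v -1.898 1.039 -1.965
v -1.202 0.717 -2.376
v -1.124 1.244 -2.304
v -1.554 1.443 -2.05
v -1.964 0.57 -1.71
v -1.269 0.248 -2.121
v -1.297 0.017 -1.636
v -1.727 0.216 -1.382
v -1.681 0.59 -2.166
f 2 1 4
f 2 4 3
f 4 1 5
f 4 5 3
f 5 1 6
f 5 6 3
f 6 1 7
f 6 7 3
f 7 1 8
f 7 8 3
f 8 1 9
f 8 9 3
f 9 1 10
f 9 10 3
f 10 1 11
f 10 11 3
f 11 1 12
f 11 12 3
f 12 1 13
f 12 13 3
f 13 1 14
f 13 14 3
f 14 1 15
f 14 15 3
f 15 1 16
f 15 16 3
f 16 1 2
f 16 2 3
f 18 17 21
f 18 21 19
f 19 21 22
f 19 22 20
f 21 17 23
f 21 23 22
f 22 23 24
f 22 24 20
f 23 17 25
f 23 25 24
f 24 25 26
f 24 26 20
f 25 17 27
f 25 27 26
f 26 27 28
f 26 28 20
f 27 17 29
f 27 29 28
f 28 29 30
f 28 30 20
f 29 17 31
f 29 31 30
f 30 31 32
f 30 32 20
f 31 17 33
f 31 33 32
f 32 33 34
f 32 34 20
f 33 17 35
f 33 35 34
f 34 35 36
f 34 36 20
f 35 17 37
f 35 37 36
f 36 37 38
f 36 38 20
f 37 17 39
f 37 39 38
f 38 39 40
f 38 40 20
f 39 17 41
f 39 41 40
f 40 41 42
f 40 42 20
f 41 17 43
f 41 43 42
f 42 43 44
f 42 44 20
f 43 17 45
f 43 45 44
f 44 45 46
f 44 46 20
f 45 17 18
f 45 18 46
f 46 18 19
f 46 19 20
f 48 47 51
f 48 51 49
f 49 51 52
f 49 52 50
f 51 47 53
f 51 53 52
f 52 53 54
f 52 54 50
f 53 47 55
f 53 55 54
f 54 55 56
f 54 56 50
f 55 47 57
f 55 57 56
f 56 57 58
f 56 58 50
f 57 47 59
f 57 59 58
f 58 59 60
f 58 60 50
f 59 47 61
f 59 61 60
f 60 61 62
f 60 62 50
f 61 47 63
f 61 63 62
f 62 63 64
f 62 64 50
f 63 47 48
f 63 48 64
f 64 48 49
f 64 49 50
f 66 65 69
f 66 69 67
f 67 69 70
f 67 70 68
f 69 65 71
f 69 71 70
f 70 71 72
f 70 72 68
f 71 65 73
f 71 73 72
f 72 73 74
f 72 74 68
f 73 65 75
f 73 75 74
f 74 75 76
f 74 76 68
f 75 65 77
f 75 77 76
f 76 77 78
f 76 78 68
f 77 65 79
f 77 79 78
f 78 79 80
f 78 80 68
f 79 65 81
f 79 81 80
f 80 81 82
f 80 82 68
f 81 65 66
f 81 66 82
f 82 66 67
f 82 67 68
f 83 120 99
f 120 94 123
f 99 123 88
f 120 123 99
f 83 99 95
f 99 88 100
f 95 100 84
f 99 100 95
f 83 95 104
f 95 84 105
f 104 105 90
f 95 105 104
f 83 104 116
f 104 90 119
f 116 119 93
f 104 119 116
f 83 116 120
f 116 93 124
f 120 124 94
f 116 124 120
f 84 100 111
f 100 88 114
f 111 114 92
f 100 114 111
f 88 123 101
f 123 94 122
f 101 122 87
f 123 122 101
f 94 124 121
f 124 93 117
f 121 117 85
f 124 117 121
f 93 119 118
f 119 90 106
f 118 106 89
f 119 106 118
f 90 105 110
f 105 84 107
f 110 107 91
f 105 107 110
f 86 112 98
f 112 92 113
f 98 113 87
f 112 113 98
f 86 98 96
f 98 87 97
f 96 97 85
f 98 97 96
f 86 96 103
f 96 85 102
f 103 102 89
f 96 102 103
f 86 103 108
f 103 89 109
f 108 109 91
f 103 109 108
f 86 108 112
f 108 91 115
f 112 115 92
f 108 115 112
f 87 113 101
f 113 92 114
f 101 114 88
f 113 114 101
f 85 97 121
f 97 87 122
f 121 122 94
f 97 122 121
f 89 102 118
f 102 85 117
f 118 117 93
f 102 117 118
f 91 109 110
f 109 89 106
f 110 106 90
f 109 106 110
f 92 115 111
f 115 91 107
f 111 107 84
f 115 107 111



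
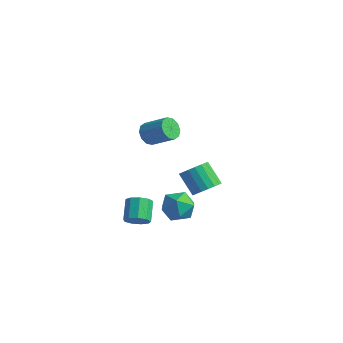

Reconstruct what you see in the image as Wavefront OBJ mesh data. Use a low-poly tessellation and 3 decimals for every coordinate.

v -3.062 -3.96 -4.341
v -2.666 -4.263 -3.742
v -3.402 -3.404 -2.819
v -3.798 -3.1 -3.419
v -2.408 -3.837 -3.934
v -3.144 -2.978 -3.011
v -2.457 -3.468 -4.316
v -3.193 -2.609 -3.393
v -2.788 -3.329 -4.71
v -3.525 -2.47 -3.788
v -3.248 -3.485 -4.932
v -3.984 -2.626 -4.009
v -3.621 -3.863 -4.877
v -4.357 -3.004 -3.954
v -3.732 -4.286 -4.572
v -4.468 -3.427 -3.649
v -3.529 -4.557 -4.158
v -4.266 -3.697 -3.236
v -3.108 -4.548 -3.831
v -3.845 -3.688 -2.908
v -2.503 -3.564 2.841
v -2.068 -3.706 2.234
v -0.761 -3.278 3.073
v -1.197 -3.136 3.679
v -2.202 -3.256 2.215
v -0.896 -2.829 3.053
v -2.452 -2.924 2.434
v -1.145 -2.496 3.272
v -2.721 -2.836 2.809
v -1.414 -2.409 3.647
v -2.907 -3.026 3.196
v -1.6 -2.599 4.034
v -2.939 -3.422 3.447
v -1.632 -2.994 4.286
v -2.804 -3.871 3.467
v -1.498 -3.444 4.305
v -2.555 -4.204 3.248
v -1.248 -3.776 4.086
v -2.286 -4.291 2.873
v -0.979 -3.864 3.711
v -2.1 -4.101 2.486
v -0.793 -3.674 3.324
v -1.26 -0.285 -2.552
v -0.616 0.023 -1.971
v -1.737 0.052 -0.746
v -2.38 -0.255 -1.328
v -0.774 0.369 -2.123
v -1.895 0.398 -0.899
v -1.028 0.585 -2.361
v -2.149 0.614 -1.136
v -1.328 0.629 -2.636
v -2.448 0.658 -1.412
v -1.614 0.492 -2.895
v -2.735 0.521 -1.671
v -1.83 0.201 -3.086
v -2.951 0.231 -1.861
v -1.933 -0.186 -3.171
v -3.054 -0.156 -1.947
v -1.903 -0.592 -3.134
v -3.024 -0.563 -1.909
v -1.745 -0.938 -2.981
v -2.866 -0.909 -1.757
v -1.491 -1.154 -2.744
v -2.612 -1.125 -1.519
v -1.192 -1.198 -2.468
v -2.312 -1.169 -1.244
v -0.905 -1.061 -2.209
v -2.026 -1.032 -0.985
v -0.689 -0.771 -2.019
v -1.81 -0.741 -0.794
v -0.586 -0.384 -1.933
v -1.707 -0.354 -0.709
v -0.306 -2.254 -2.27
v 0.41 -2.947 -1.819
v -1.43 -3.593 -2.541
v -0.714 -4.286 -2.09
v -1.22 -3.54 -1.47
v -0.525 -2.713 -1.302
v -0.495 -3.827 -3.058
v 0.2 -3 -2.89
v 0.293 -3.919 -2.305
v -0.155 -3.741 -1.324
v -0.865 -2.799 -3.036
v -1.313 -2.621 -2.055
f 2 1 5
f 2 5 3
f 3 5 6
f 3 6 4
f 5 1 7
f 5 7 6
f 6 7 8
f 6 8 4
f 7 1 9
f 7 9 8
f 8 9 10
f 8 10 4
f 9 1 11
f 9 11 10
f 10 11 12
f 10 12 4
f 11 1 13
f 11 13 12
f 12 13 14
f 12 14 4
f 13 1 15
f 13 15 14
f 14 15 16
f 14 16 4
f 15 1 17
f 15 17 16
f 16 17 18
f 16 18 4
f 17 1 19
f 17 19 18
f 18 19 20
f 18 20 4
f 19 1 2
f 19 2 20
f 20 2 3
f 20 3 4
f 22 21 25
f 22 25 23
f 23 25 26
f 23 26 24
f 25 21 27
f 25 27 26
f 26 27 28
f 26 28 24
f 27 21 29
f 27 29 28
f 28 29 30
f 28 30 24
f 29 21 31
f 29 31 30
f 30 31 32
f 30 32 24
f 31 21 33
f 31 33 32
f 32 33 34
f 32 34 24
f 33 21 35
f 33 35 34
f 34 35 36
f 34 36 24
f 35 21 37
f 35 37 36
f 36 37 38
f 36 38 24
f 37 21 39
f 37 39 38
f 38 39 40
f 38 40 24
f 39 21 41
f 39 41 40
f 40 41 42
f 40 42 24
f 41 21 22
f 41 22 42
f 42 22 23
f 42 23 24
f 44 43 47
f 44 47 45
f 45 47 48
f 45 48 46
f 47 43 49
f 47 49 48
f 48 49 50
f 48 50 46
f 49 43 51
f 49 51 50
f 50 51 52
f 50 52 46
f 51 43 53
f 51 53 52
f 52 53 54
f 52 54 46
f 53 43 55
f 53 55 54
f 54 55 56
f 54 56 46
f 55 43 57
f 55 57 56
f 56 57 58
f 56 58 46
f 57 43 59
f 57 59 58
f 58 59 60
f 58 60 46
f 59 43 61
f 59 61 60
f 60 61 62
f 60 62 46
f 61 43 63
f 61 63 62
f 62 63 64
f 62 64 46
f 63 43 65
f 63 65 64
f 64 65 66
f 64 66 46
f 65 43 67
f 65 67 66
f 66 67 68
f 66 68 46
f 67 43 69
f 67 69 68
f 68 69 70
f 68 70 46
f 69 43 71
f 69 71 70
f 70 71 72
f 70 72 46
f 71 43 44
f 71 44 72
f 72 44 45
f 72 45 46
f 73 84 78
f 73 78 74
f 73 74 80
f 73 80 83
f 73 83 84
f 74 78 82
f 78 84 77
f 84 83 75
f 83 80 79
f 80 74 81
f 76 82 77
f 76 77 75
f 76 75 79
f 76 79 81
f 76 81 82
f 77 82 78
f 75 77 84
f 79 75 83
f 81 79 80
f 82 81 74



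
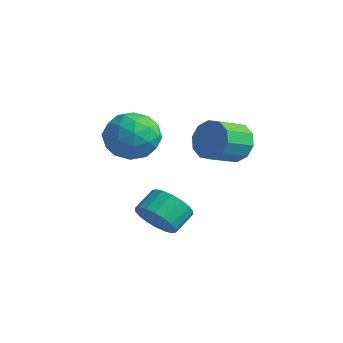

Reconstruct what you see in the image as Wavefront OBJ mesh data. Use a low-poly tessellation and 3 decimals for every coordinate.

v -2.479 -0.549 2.897
v -1.929 -1.39 2.441
v -3.211 -1.67 4.079
v -2.661 -2.511 3.623
v -2.114 -1.733 4.184
v -1.662 -1.04 3.453
v -3.478 -2.02 3.067
v -3.026 -1.327 2.336
v -2.546 -2.299 2.546
v -1.703 -2.122 3.236
v -3.437 -0.938 3.284
v -2.594 -0.761 3.974
v -2.14 -0.871 2.565
v -3 -2.189 3.955
v -2.679 -1.731 4.285
v -2.355 -2.226 4.017
v -1.983 -0.665 3.16
v -1.659 -1.16 2.892
v -1.768 -1.361 3.916
v -3.481 -1.9 3.628
v -3.157 -2.395 3.36
v -2.785 -0.834 2.503
v -2.461 -1.329 2.235
v -3.372 -1.699 2.604
v -2.179 -1.9 2.359
v -2.609 -2.559 3.054
v -3.09 -2.27 2.727
v -2.824 -1.863 2.297
v -1.683 -1.795 2.764
v -2.114 -2.454 3.459
v -1.792 -1.997 3.789
v -1.526 -1.59 3.359
v -2.046 -2.33 2.826
v -3.026 -0.606 3.061
v -3.457 -1.265 3.756
v -3.614 -1.47 3.161
v -3.348 -1.063 2.731
v -2.531 -0.501 3.466
v -2.961 -1.16 4.161
v -2.316 -1.197 4.223
v -2.05 -0.79 3.793
v -3.094 -0.73 3.694
v -2.023 -0.945 -0.876
v -1.382 -0.532 -1.354
v -1.516 0.338 -0.782
v -2.157 -0.075 -0.304
v -1.715 -0.448 -1.56
v -1.85 0.422 -0.988
v -2.109 -0.462 -1.631
v -2.244 0.408 -1.058
v -2.486 -0.572 -1.552
v -2.62 0.298 -0.979
v -2.771 -0.756 -1.339
v -2.906 0.114 -0.767
v -2.908 -0.978 -1.035
v -3.043 -0.108 -0.462
v -2.87 -1.192 -0.699
v -3.004 -0.322 -0.126
v -2.664 -1.358 -0.398
v -2.798 -0.488 0.174
v -2.33 -1.442 -0.192
v -2.465 -0.572 0.38
v -1.936 -1.428 -0.122
v -2.071 -0.558 0.451
v -1.56 -1.318 -0.201
v -1.694 -0.448 0.372
v -1.274 -1.134 -0.413
v -1.409 -0.264 0.159
v -1.137 -0.912 -0.718
v -1.272 -0.042 -0.145
v -1.176 -0.698 -1.054
v -1.31 0.172 -0.481
v -1.932 2.602 1.981
v -1.318 2.877 2.578
v -1.273 1.653 3.096
v -1.888 1.378 2.499
v -1.821 2.954 2.802
v -1.776 1.73 3.32
v -2.367 2.896 2.712
v -2.322 1.672 3.231
v -2.747 2.726 2.343
v -2.702 1.502 2.862
v -2.816 2.508 1.836
v -2.771 1.284 2.354
v -2.547 2.327 1.384
v -2.502 1.103 1.902
v -2.044 2.25 1.16
v -1.999 1.026 1.678
v -1.498 2.308 1.249
v -1.453 1.084 1.768
v -1.118 2.478 1.618
v -1.073 1.254 2.137
v -1.049 2.696 2.126
v -1.004 1.472 2.644
f 1 38 17
f 38 12 41
f 17 41 6
f 38 41 17
f 1 17 13
f 17 6 18
f 13 18 2
f 17 18 13
f 1 13 22
f 13 2 23
f 22 23 8
f 13 23 22
f 1 22 34
f 22 8 37
f 34 37 11
f 22 37 34
f 1 34 38
f 34 11 42
f 38 42 12
f 34 42 38
f 2 18 29
f 18 6 32
f 29 32 10
f 18 32 29
f 6 41 19
f 41 12 40
f 19 40 5
f 41 40 19
f 12 42 39
f 42 11 35
f 39 35 3
f 42 35 39
f 11 37 36
f 37 8 24
f 36 24 7
f 37 24 36
f 8 23 28
f 23 2 25
f 28 25 9
f 23 25 28
f 4 30 16
f 30 10 31
f 16 31 5
f 30 31 16
f 4 16 14
f 16 5 15
f 14 15 3
f 16 15 14
f 4 14 21
f 14 3 20
f 21 20 7
f 14 20 21
f 4 21 26
f 21 7 27
f 26 27 9
f 21 27 26
f 4 26 30
f 26 9 33
f 30 33 10
f 26 33 30
f 5 31 19
f 31 10 32
f 19 32 6
f 31 32 19
f 3 15 39
f 15 5 40
f 39 40 12
f 15 40 39
f 7 20 36
f 20 3 35
f 36 35 11
f 20 35 36
f 9 27 28
f 27 7 24
f 28 24 8
f 27 24 28
f 10 33 29
f 33 9 25
f 29 25 2
f 33 25 29
f 44 43 47
f 44 47 45
f 45 47 48
f 45 48 46
f 47 43 49
f 47 49 48
f 48 49 50
f 48 50 46
f 49 43 51
f 49 51 50
f 50 51 52
f 50 52 46
f 51 43 53
f 51 53 52
f 52 53 54
f 52 54 46
f 53 43 55
f 53 55 54
f 54 55 56
f 54 56 46
f 55 43 57
f 55 57 56
f 56 57 58
f 56 58 46
f 57 43 59
f 57 59 58
f 58 59 60
f 58 60 46
f 59 43 61
f 59 61 60
f 60 61 62
f 60 62 46
f 61 43 63
f 61 63 62
f 62 63 64
f 62 64 46
f 63 43 65
f 63 65 64
f 64 65 66
f 64 66 46
f 65 43 67
f 65 67 66
f 66 67 68
f 66 68 46
f 67 43 69
f 67 69 68
f 68 69 70
f 68 70 46
f 69 43 71
f 69 71 70
f 70 71 72
f 70 72 46
f 71 43 44
f 71 44 72
f 72 44 45
f 72 45 46
f 74 73 77
f 74 77 75
f 75 77 78
f 75 78 76
f 77 73 79
f 77 79 78
f 78 79 80
f 78 80 76
f 79 73 81
f 79 81 80
f 80 81 82
f 80 82 76
f 81 73 83
f 81 83 82
f 82 83 84
f 82 84 76
f 83 73 85
f 83 85 84
f 84 85 86
f 84 86 76
f 85 73 87
f 85 87 86
f 86 87 88
f 86 88 76
f 87 73 89
f 87 89 88
f 88 89 90
f 88 90 76
f 89 73 91
f 89 91 90
f 90 91 92
f 90 92 76
f 91 73 93
f 91 93 92
f 92 93 94
f 92 94 76
f 93 73 74
f 93 74 94
f 94 74 75
f 94 75 76

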